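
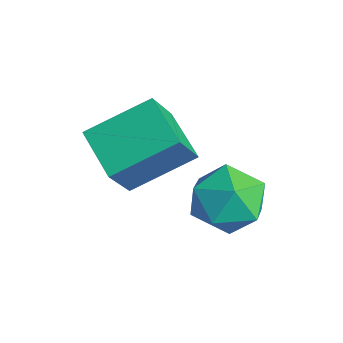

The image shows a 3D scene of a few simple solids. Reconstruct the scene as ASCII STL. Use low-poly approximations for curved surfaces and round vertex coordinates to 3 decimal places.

solid 
facet normal -0.933 -0.038 0.359
outer loop
vertex 0.156 -1.202 -0.504
vertex 0.435 0.578 0.41
vertex -0.397 -0.419 -1.859
endloop
endfacet
facet normal -0.138 -0.881 -0.453
outer loop
vertex 1.085 -0.358 -2.43
vertex 0.156 -1.202 -0.504
vertex -0.397 -0.419 -1.859
endloop
endfacet
facet normal -0.933 -0.039 0.359
outer loop
vertex -0.397 -0.419 -1.859
vertex 0.435 0.578 0.41
vertex -0.119 1.361 -0.945
endloop
endfacet
facet normal -0.334 0.471 -0.816
outer loop
vertex -0.119 1.361 -0.945
vertex 1.085 -0.358 -2.43
vertex -0.397 -0.419 -1.859
endloop
endfacet
facet normal 0.334 -0.471 0.816
outer loop
vertex 0.156 -1.202 -0.504
vertex 1.917 0.639 -0.161
vertex 0.435 0.578 0.41
endloop
endfacet
facet normal -0.138 -0.881 -0.453
outer loop
vertex 1.639 -1.141 -1.075
vertex 0.156 -1.202 -0.504
vertex 1.085 -0.358 -2.43
endloop
endfacet
facet normal 0.334 -0.471 0.816
outer loop
vertex 1.639 -1.141 -1.075
vertex 1.917 0.639 -0.161
vertex 0.156 -1.202 -0.504
endloop
endfacet
facet normal 0.138 0.881 0.453
outer loop
vertex 0.435 0.578 0.41
vertex 1.917 0.639 -0.161
vertex -0.119 1.361 -0.945
endloop
endfacet
facet normal -0.334 0.471 -0.816
outer loop
vertex 1.364 1.422 -1.516
vertex 1.085 -0.358 -2.43
vertex -0.119 1.361 -0.945
endloop
endfacet
facet normal 0.138 0.881 0.453
outer loop
vertex -0.119 1.361 -0.945
vertex 1.917 0.639 -0.161
vertex 1.364 1.422 -1.516
endloop
endfacet
facet normal 0.932 0.038 -0.359
outer loop
vertex 1.364 1.422 -1.516
vertex 1.639 -1.141 -1.075
vertex 1.085 -0.358 -2.43
endloop
endfacet
facet normal 0.933 0.038 -0.358
outer loop
vertex 1.917 0.639 -0.161
vertex 1.639 -1.141 -1.075
vertex 1.364 1.422 -1.516
endloop
endfacet
facet normal -0.101 0.995 -0.025
outer loop
vertex 2.262 2.778 -3.451
vertex 1.323 2.699 -2.818
vertex 2.336 2.814 -2.318
endloop
endfacet
facet normal 0.587 0.807 -0.064
outer loop
vertex 2.262 2.778 -3.451
vertex 2.336 2.814 -2.318
vertex 3.093 2.216 -2.917
endloop
endfacet
facet normal 0.669 0.386 -0.635
outer loop
vertex 2.262 2.778 -3.451
vertex 3.093 2.216 -2.917
vertex 2.547 1.731 -3.787
endloop
endfacet
facet normal 0.032 0.313 -0.949
outer loop
vertex 2.262 2.778 -3.451
vertex 2.547 1.731 -3.787
vertex 1.453 2.029 -3.725
endloop
endfacet
facet normal -0.444 0.689 -0.573
outer loop
vertex 2.262 2.778 -3.451
vertex 1.453 2.029 -3.725
vertex 1.323 2.699 -2.818
endloop
endfacet
facet normal 0.744 0.424 0.517
outer loop
vertex 3.093 2.216 -2.917
vertex 2.336 2.814 -2.318
vertex 2.667 1.791 -1.955
endloop
endfacet
facet normal -0.368 0.727 0.579
outer loop
vertex 2.336 2.814 -2.318
vertex 1.323 2.699 -2.818
vertex 1.573 2.089 -1.893
endloop
endfacet
facet normal -0.923 0.234 -0.305
outer loop
vertex 1.323 2.699 -2.818
vertex 1.453 2.029 -3.725
vertex 1.027 1.604 -2.763
endloop
endfacet
facet normal -0.154 -0.374 -0.914
outer loop
vertex 1.453 2.029 -3.725
vertex 2.547 1.731 -3.787
vertex 1.784 1.006 -3.362
endloop
endfacet
facet normal 0.877 -0.257 -0.407
outer loop
vertex 2.547 1.731 -3.787
vertex 3.093 2.216 -2.917
vertex 2.797 1.121 -2.862
endloop
endfacet
facet normal -0.032 -0.313 0.949
outer loop
vertex 1.858 1.042 -2.229
vertex 2.667 1.791 -1.955
vertex 1.573 2.089 -1.893
endloop
endfacet
facet normal -0.669 -0.386 0.635
outer loop
vertex 1.858 1.042 -2.229
vertex 1.573 2.089 -1.893
vertex 1.027 1.604 -2.763
endloop
endfacet
facet normal -0.587 -0.807 0.064
outer loop
vertex 1.858 1.042 -2.229
vertex 1.027 1.604 -2.763
vertex 1.784 1.006 -3.362
endloop
endfacet
facet normal 0.101 -0.995 0.025
outer loop
vertex 1.858 1.042 -2.229
vertex 1.784 1.006 -3.362
vertex 2.797 1.121 -2.862
endloop
endfacet
facet normal 0.444 -0.689 0.573
outer loop
vertex 1.858 1.042 -2.229
vertex 2.797 1.121 -2.862
vertex 2.667 1.791 -1.955
endloop
endfacet
facet normal 0.154 0.374 0.914
outer loop
vertex 1.573 2.089 -1.893
vertex 2.667 1.791 -1.955
vertex 2.336 2.814 -2.318
endloop
endfacet
facet normal -0.877 0.257 0.407
outer loop
vertex 1.027 1.604 -2.763
vertex 1.573 2.089 -1.893
vertex 1.323 2.699 -2.818
endloop
endfacet
facet normal -0.744 -0.424 -0.517
outer loop
vertex 1.784 1.006 -3.362
vertex 1.027 1.604 -2.763
vertex 1.453 2.029 -3.725
endloop
endfacet
facet normal 0.368 -0.727 -0.579
outer loop
vertex 2.797 1.121 -2.862
vertex 1.784 1.006 -3.362
vertex 2.547 1.731 -3.787
endloop
endfacet
facet normal 0.923 -0.234 0.305
outer loop
vertex 2.667 1.791 -1.955
vertex 2.797 1.121 -2.862
vertex 3.093 2.216 -2.917
endloop
endfacet

endsolid


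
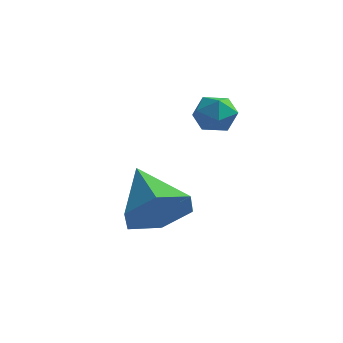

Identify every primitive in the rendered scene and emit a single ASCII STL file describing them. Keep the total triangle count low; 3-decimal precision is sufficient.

solid 
facet normal -0.889 0.415 0.192
outer loop
vertex -1.281 -0.217 3.914
vertex -1.565 -0.787 3.832
vertex -1.358 -0.613 4.413
endloop
endfacet
facet normal -0.369 0.755 0.542
outer loop
vertex -1.281 -0.217 3.914
vertex -1.358 -0.613 4.413
vertex -0.807 -0.291 4.34
endloop
endfacet
facet normal 0.102 0.993 0.060
outer loop
vertex -1.281 -0.217 3.914
vertex -0.807 -0.291 4.34
vertex -0.674 -0.267 3.713
endloop
endfacet
facet normal -0.129 0.799 -0.587
outer loop
vertex -1.281 -0.217 3.914
vertex -0.674 -0.267 3.713
vertex -1.142 -0.573 3.399
endloop
endfacet
facet normal -0.741 0.442 -0.506
outer loop
vertex -1.281 -0.217 3.914
vertex -1.142 -0.573 3.399
vertex -1.565 -0.787 3.832
endloop
endfacet
facet normal -0.037 0.281 0.959
outer loop
vertex -0.807 -0.291 4.34
vertex -1.358 -0.613 4.413
vertex -0.798 -0.907 4.521
endloop
endfacet
facet normal -0.879 -0.270 0.394
outer loop
vertex -1.358 -0.613 4.413
vertex -1.565 -0.787 3.832
vertex -1.266 -1.213 4.207
endloop
endfacet
facet normal -0.639 -0.225 -0.736
outer loop
vertex -1.565 -0.787 3.832
vertex -1.142 -0.573 3.399
vertex -1.133 -1.189 3.58
endloop
endfacet
facet normal 0.352 0.352 -0.867
outer loop
vertex -1.142 -0.573 3.399
vertex -0.674 -0.267 3.713
vertex -0.582 -0.867 3.507
endloop
endfacet
facet normal 0.724 0.666 0.179
outer loop
vertex -0.674 -0.267 3.713
vertex -0.807 -0.291 4.34
vertex -0.375 -0.693 4.088
endloop
endfacet
facet normal 0.129 -0.799 0.587
outer loop
vertex -0.659 -1.263 4.006
vertex -0.798 -0.907 4.521
vertex -1.266 -1.213 4.207
endloop
endfacet
facet normal -0.102 -0.993 -0.060
outer loop
vertex -0.659 -1.263 4.006
vertex -1.266 -1.213 4.207
vertex -1.133 -1.189 3.58
endloop
endfacet
facet normal 0.369 -0.755 -0.542
outer loop
vertex -0.659 -1.263 4.006
vertex -1.133 -1.189 3.58
vertex -0.582 -0.867 3.507
endloop
endfacet
facet normal 0.889 -0.415 -0.192
outer loop
vertex -0.659 -1.263 4.006
vertex -0.582 -0.867 3.507
vertex -0.375 -0.693 4.088
endloop
endfacet
facet normal 0.741 -0.442 0.506
outer loop
vertex -0.659 -1.263 4.006
vertex -0.375 -0.693 4.088
vertex -0.798 -0.907 4.521
endloop
endfacet
facet normal -0.352 -0.352 0.867
outer loop
vertex -1.266 -1.213 4.207
vertex -0.798 -0.907 4.521
vertex -1.358 -0.613 4.413
endloop
endfacet
facet normal -0.724 -0.666 -0.179
outer loop
vertex -1.133 -1.189 3.58
vertex -1.266 -1.213 4.207
vertex -1.565 -0.787 3.832
endloop
endfacet
facet normal 0.037 -0.281 -0.959
outer loop
vertex -0.582 -0.867 3.507
vertex -1.133 -1.189 3.58
vertex -1.142 -0.573 3.399
endloop
endfacet
facet normal 0.879 0.270 -0.394
outer loop
vertex -0.375 -0.693 4.088
vertex -0.582 -0.867 3.507
vertex -0.674 -0.267 3.713
endloop
endfacet
facet normal 0.639 0.225 0.736
outer loop
vertex -0.798 -0.907 4.521
vertex -0.375 -0.693 4.088
vertex -0.807 -0.291 4.34
endloop
endfacet
facet normal 0.631 -0.597 -0.495
outer loop
vertex -0.923 -2.351 1.831
vertex -1.647 -2.614 1.225
vertex -1.084 -1.841 1.01
endloop
endfacet
facet normal 0.400 0.812 0.426
outer loop
vertex -0.923 -2.351 1.831
vertex -1.084 -1.841 1.01
vertex -2.733 -1.586 2.075
endloop
endfacet
facet normal 0.632 -0.597 -0.494
outer loop
vertex -1.084 -1.841 1.01
vertex -1.647 -2.614 1.225
vertex -1.808 -2.105 0.404
endloop
endfacet
facet normal -0.067 0.942 -0.330
outer loop
vertex -1.084 -1.841 1.01
vertex -1.808 -2.105 0.404
vertex -2.733 -1.586 2.075
endloop
endfacet
facet normal 0.631 -0.598 -0.494
outer loop
vertex -1.808 -2.105 0.404
vertex -1.647 -2.614 1.225
vertex -2.371 -2.877 0.619
endloop
endfacet
facet normal -0.746 0.395 -0.536
outer loop
vertex -1.808 -2.105 0.404
vertex -2.371 -2.877 0.619
vertex -2.733 -1.586 2.075
endloop
endfacet
facet normal 0.631 -0.598 -0.494
outer loop
vertex -2.371 -2.877 0.619
vertex -1.647 -2.614 1.225
vertex -2.21 -3.387 1.441
endloop
endfacet
facet normal -0.959 -0.283 0.012
outer loop
vertex -2.371 -2.877 0.619
vertex -2.21 -3.387 1.441
vertex -2.733 -1.586 2.075
endloop
endfacet
facet normal 0.631 -0.598 -0.494
outer loop
vertex -2.21 -3.387 1.441
vertex -1.647 -2.614 1.225
vertex -1.486 -3.123 2.047
endloop
endfacet
facet normal -0.491 -0.413 0.767
outer loop
vertex -2.21 -3.387 1.441
vertex -1.486 -3.123 2.047
vertex -2.733 -1.586 2.075
endloop
endfacet
facet normal 0.631 -0.598 -0.494
outer loop
vertex -1.486 -3.123 2.047
vertex -1.647 -2.614 1.225
vertex -0.923 -2.351 1.831
endloop
endfacet
facet normal 0.188 0.135 0.973
outer loop
vertex -1.486 -3.123 2.047
vertex -0.923 -2.351 1.831
vertex -2.733 -1.586 2.075
endloop
endfacet

endsolid


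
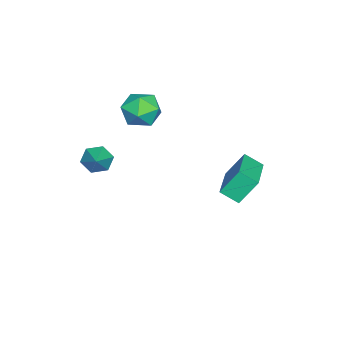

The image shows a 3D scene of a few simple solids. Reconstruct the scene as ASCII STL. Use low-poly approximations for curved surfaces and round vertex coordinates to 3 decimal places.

solid 
facet normal -0.961 -0.156 -0.229
outer loop
vertex -3.954 -0.608 -1.861
vertex -4.303 0.033 -0.834
vertex -3.964 0.138 -2.329
endloop
endfacet
facet normal 0.277 -0.508 -0.816
outer loop
vertex -1.937 0.467 -1.846
vertex -3.954 -0.608 -1.861
vertex -3.964 0.138 -2.329
endloop
endfacet
facet normal -0.961 -0.157 -0.229
outer loop
vertex -3.964 0.138 -2.329
vertex -4.303 0.033 -0.834
vertex -4.313 0.778 -1.302
endloop
endfacet
facet normal -0.011 0.847 -0.532
outer loop
vertex -4.313 0.778 -1.302
vertex -1.937 0.467 -1.846
vertex -3.964 0.138 -2.329
endloop
endfacet
facet normal 0.011 -0.847 0.532
outer loop
vertex -3.954 -0.608 -1.861
vertex -2.276 0.362 -0.351
vertex -4.303 0.033 -0.834
endloop
endfacet
facet normal 0.277 -0.508 -0.815
outer loop
vertex -1.927 -0.278 -1.378
vertex -3.954 -0.608 -1.861
vertex -1.937 0.467 -1.846
endloop
endfacet
facet normal 0.011 -0.847 0.532
outer loop
vertex -1.927 -0.278 -1.378
vertex -2.276 0.362 -0.351
vertex -3.954 -0.608 -1.861
endloop
endfacet
facet normal -0.277 0.508 0.815
outer loop
vertex -4.303 0.033 -0.834
vertex -2.276 0.362 -0.351
vertex -4.313 0.778 -1.302
endloop
endfacet
facet normal -0.011 0.847 -0.532
outer loop
vertex -2.286 1.108 -0.819
vertex -1.937 0.467 -1.846
vertex -4.313 0.778 -1.302
endloop
endfacet
facet normal -0.277 0.508 0.816
outer loop
vertex -4.313 0.778 -1.302
vertex -2.276 0.362 -0.351
vertex -2.286 1.108 -0.819
endloop
endfacet
facet normal 0.961 0.157 0.229
outer loop
vertex -2.286 1.108 -0.819
vertex -1.927 -0.278 -1.378
vertex -1.937 0.467 -1.846
endloop
endfacet
facet normal 0.961 0.157 0.229
outer loop
vertex -2.276 0.362 -0.351
vertex -1.927 -0.278 -1.378
vertex -2.286 1.108 -0.819
endloop
endfacet
facet normal 0.082 0.967 -0.239
outer loop
vertex -2.438 -3.07 1.405
vertex -3.287 -2.946 1.616
vertex -2.66 -2.847 2.23
endloop
endfacet
facet normal 0.704 0.710 -0.003
outer loop
vertex -2.438 -3.07 1.405
vertex -2.66 -2.847 2.23
vertex -2.041 -3.461 2.09
endloop
endfacet
facet normal 0.891 0.165 -0.423
outer loop
vertex -2.438 -3.07 1.405
vertex -2.041 -3.461 2.09
vertex -2.285 -3.94 1.389
endloop
endfacet
facet normal 0.385 0.085 -0.919
outer loop
vertex -2.438 -3.07 1.405
vertex -2.285 -3.94 1.389
vertex -3.055 -3.621 1.096
endloop
endfacet
facet normal -0.115 0.581 -0.806
outer loop
vertex -2.438 -3.07 1.405
vertex -3.055 -3.621 1.096
vertex -3.287 -2.946 1.616
endloop
endfacet
facet normal 0.601 0.456 0.657
outer loop
vertex -2.041 -3.461 2.09
vertex -2.66 -2.847 2.23
vertex -2.645 -3.579 2.724
endloop
endfacet
facet normal -0.405 0.873 0.273
outer loop
vertex -2.66 -2.847 2.23
vertex -3.287 -2.946 1.616
vertex -3.415 -3.26 2.431
endloop
endfacet
facet normal -0.724 0.247 -0.644
outer loop
vertex -3.287 -2.946 1.616
vertex -3.055 -3.621 1.096
vertex -3.659 -3.739 1.73
endloop
endfacet
facet normal 0.084 -0.556 -0.827
outer loop
vertex -3.055 -3.621 1.096
vertex -2.285 -3.94 1.389
vertex -3.04 -4.353 1.59
endloop
endfacet
facet normal 0.904 -0.427 -0.023
outer loop
vertex -2.285 -3.94 1.389
vertex -2.041 -3.461 2.09
vertex -2.413 -4.254 2.204
endloop
endfacet
facet normal -0.385 -0.085 0.919
outer loop
vertex -3.262 -4.13 2.415
vertex -2.645 -3.579 2.724
vertex -3.415 -3.26 2.431
endloop
endfacet
facet normal -0.891 -0.165 0.423
outer loop
vertex -3.262 -4.13 2.415
vertex -3.415 -3.26 2.431
vertex -3.659 -3.739 1.73
endloop
endfacet
facet normal -0.704 -0.710 0.003
outer loop
vertex -3.262 -4.13 2.415
vertex -3.659 -3.739 1.73
vertex -3.04 -4.353 1.59
endloop
endfacet
facet normal -0.082 -0.967 0.239
outer loop
vertex -3.262 -4.13 2.415
vertex -3.04 -4.353 1.59
vertex -2.413 -4.254 2.204
endloop
endfacet
facet normal 0.115 -0.581 0.806
outer loop
vertex -3.262 -4.13 2.415
vertex -2.413 -4.254 2.204
vertex -2.645 -3.579 2.724
endloop
endfacet
facet normal -0.084 0.556 0.827
outer loop
vertex -3.415 -3.26 2.431
vertex -2.645 -3.579 2.724
vertex -2.66 -2.847 2.23
endloop
endfacet
facet normal -0.904 0.427 0.023
outer loop
vertex -3.659 -3.739 1.73
vertex -3.415 -3.26 2.431
vertex -3.287 -2.946 1.616
endloop
endfacet
facet normal -0.601 -0.456 -0.657
outer loop
vertex -3.04 -4.353 1.59
vertex -3.659 -3.739 1.73
vertex -3.055 -3.621 1.096
endloop
endfacet
facet normal 0.405 -0.873 -0.273
outer loop
vertex -2.413 -4.254 2.204
vertex -3.04 -4.353 1.59
vertex -2.285 -3.94 1.389
endloop
endfacet
facet normal 0.724 -0.247 0.644
outer loop
vertex -2.645 -3.579 2.724
vertex -2.413 -4.254 2.204
vertex -2.041 -3.461 2.09
endloop
endfacet
facet normal -0.811 -0.263 -0.523
outer loop
vertex 1.179 -4.159 1.086
vertex 0.829 -4.05 1.574
vertex 0.942 -3.604 1.174
endloop
endfacet
facet normal 0.725 0.399 -0.562
outer loop
vertex 1.179 -4.159 1.086
vertex 0.942 -3.604 1.174
vertex 1.811 -3.73 2.206
endloop
endfacet
facet normal -0.811 -0.263 -0.523
outer loop
vertex 0.942 -3.604 1.174
vertex 0.829 -4.05 1.574
vertex 0.592 -3.495 1.662
endloop
endfacet
facet normal 0.216 0.974 -0.063
outer loop
vertex 0.942 -3.604 1.174
vertex 0.592 -3.495 1.662
vertex 1.811 -3.73 2.206
endloop
endfacet
facet normal -0.811 -0.264 -0.521
outer loop
vertex 0.592 -3.495 1.662
vertex 0.829 -4.05 1.574
vertex 0.48 -3.941 2.062
endloop
endfacet
facet normal -0.185 0.681 0.708
outer loop
vertex 0.592 -3.495 1.662
vertex 0.48 -3.941 2.062
vertex 1.811 -3.73 2.206
endloop
endfacet
facet normal -0.811 -0.265 -0.521
outer loop
vertex 0.48 -3.941 2.062
vertex 0.829 -4.05 1.574
vertex 0.717 -4.496 1.975
endloop
endfacet
facet normal -0.076 -0.186 0.980
outer loop
vertex 0.48 -3.941 2.062
vertex 0.717 -4.496 1.975
vertex 1.811 -3.73 2.206
endloop
endfacet
facet normal -0.811 -0.266 -0.522
outer loop
vertex 0.717 -4.496 1.975
vertex 0.829 -4.05 1.574
vertex 1.067 -4.605 1.487
endloop
endfacet
facet normal 0.433 -0.763 0.481
outer loop
vertex 0.717 -4.496 1.975
vertex 1.067 -4.605 1.487
vertex 1.811 -3.73 2.206
endloop
endfacet
facet normal -0.811 -0.266 -0.522
outer loop
vertex 1.067 -4.605 1.487
vertex 0.829 -4.05 1.574
vertex 1.179 -4.159 1.086
endloop
endfacet
facet normal 0.833 -0.470 -0.290
outer loop
vertex 1.067 -4.605 1.487
vertex 1.179 -4.159 1.086
vertex 1.811 -3.73 2.206
endloop
endfacet

endsolid


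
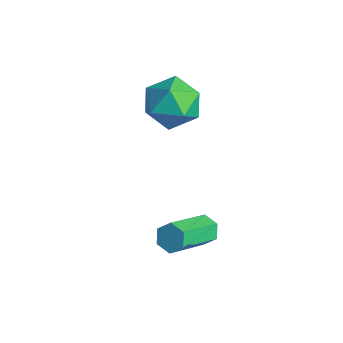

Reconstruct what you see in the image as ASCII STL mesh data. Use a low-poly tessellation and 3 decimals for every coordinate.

solid 
facet normal -0.914 0.037 0.404
outer loop
vertex -0.528 2.519 3.234
vertex -0.226 1.755 3.988
vertex -0.086 2.839 4.206
endloop
endfacet
facet normal -0.737 0.666 0.116
outer loop
vertex -0.528 2.519 3.234
vertex -0.086 2.839 4.206
vertex 0.221 3.344 3.261
endloop
endfacet
facet normal -0.596 0.560 -0.576
outer loop
vertex -0.528 2.519 3.234
vertex 0.221 3.344 3.261
vertex 0.271 2.572 2.459
endloop
endfacet
facet normal -0.685 -0.135 -0.716
outer loop
vertex -0.528 2.519 3.234
vertex 0.271 2.572 2.459
vertex -0.005 1.59 2.908
endloop
endfacet
facet normal -0.882 -0.458 -0.111
outer loop
vertex -0.528 2.519 3.234
vertex -0.005 1.59 2.908
vertex -0.226 1.755 3.988
endloop
endfacet
facet normal -0.139 0.891 0.431
outer loop
vertex 0.221 3.344 3.261
vertex -0.086 2.839 4.206
vertex 0.985 3.09 4.032
endloop
endfacet
facet normal -0.425 -0.125 0.896
outer loop
vertex -0.086 2.839 4.206
vertex -0.226 1.755 3.988
vertex 0.709 2.108 4.481
endloop
endfacet
facet normal -0.373 -0.925 0.065
outer loop
vertex -0.226 1.755 3.988
vertex -0.005 1.59 2.908
vertex 0.759 1.336 3.679
endloop
endfacet
facet normal -0.054 -0.403 -0.914
outer loop
vertex -0.005 1.59 2.908
vertex 0.271 2.572 2.459
vertex 1.066 1.841 2.734
endloop
endfacet
facet normal 0.091 0.720 -0.688
outer loop
vertex 0.271 2.572 2.459
vertex 0.221 3.344 3.261
vertex 1.206 2.925 2.952
endloop
endfacet
facet normal 0.685 0.135 0.716
outer loop
vertex 1.508 2.161 3.706
vertex 0.985 3.09 4.032
vertex 0.709 2.108 4.481
endloop
endfacet
facet normal 0.596 -0.560 0.576
outer loop
vertex 1.508 2.161 3.706
vertex 0.709 2.108 4.481
vertex 0.759 1.336 3.679
endloop
endfacet
facet normal 0.737 -0.666 -0.116
outer loop
vertex 1.508 2.161 3.706
vertex 0.759 1.336 3.679
vertex 1.066 1.841 2.734
endloop
endfacet
facet normal 0.914 -0.037 -0.404
outer loop
vertex 1.508 2.161 3.706
vertex 1.066 1.841 2.734
vertex 1.206 2.925 2.952
endloop
endfacet
facet normal 0.882 0.458 0.111
outer loop
vertex 1.508 2.161 3.706
vertex 1.206 2.925 2.952
vertex 0.985 3.09 4.032
endloop
endfacet
facet normal 0.054 0.403 0.914
outer loop
vertex 0.709 2.108 4.481
vertex 0.985 3.09 4.032
vertex -0.086 2.839 4.206
endloop
endfacet
facet normal -0.091 -0.720 0.688
outer loop
vertex 0.759 1.336 3.679
vertex 0.709 2.108 4.481
vertex -0.226 1.755 3.988
endloop
endfacet
facet normal 0.139 -0.891 -0.431
outer loop
vertex 1.066 1.841 2.734
vertex 0.759 1.336 3.679
vertex -0.005 1.59 2.908
endloop
endfacet
facet normal 0.425 0.125 -0.896
outer loop
vertex 1.206 2.925 2.952
vertex 1.066 1.841 2.734
vertex 0.271 2.572 2.459
endloop
endfacet
facet normal 0.373 0.925 -0.065
outer loop
vertex 0.985 3.09 4.032
vertex 1.206 2.925 2.952
vertex 0.221 3.344 3.261
endloop
endfacet
facet normal -0.271 0.805 -0.528
outer loop
vertex 3.821 1.481 -1.045
vertex 3.53 1.684 -0.586
vertex 4.088 1.823 -0.66
endloop
endfacet
facet normal 0.846 -0.063 -0.530
outer loop
vertex 3.821 1.481 -1.045
vertex 4.088 1.823 -0.66
vertex 4.381 -0.186 0.047
endloop
endfacet
facet normal 0.846 -0.063 -0.530
outer loop
vertex 4.381 -0.186 0.047
vertex 4.088 1.823 -0.66
vertex 4.648 0.156 0.432
endloop
endfacet
facet normal 0.272 -0.805 0.527
outer loop
vertex 4.381 -0.186 0.047
vertex 4.648 0.156 0.432
vertex 4.09 0.016 0.506
endloop
endfacet
facet normal -0.271 0.806 -0.526
outer loop
vertex 4.088 1.823 -0.66
vertex 3.53 1.684 -0.586
vertex 3.797 2.025 -0.201
endloop
endfacet
facet normal 0.821 0.479 0.310
outer loop
vertex 4.088 1.823 -0.66
vertex 3.797 2.025 -0.201
vertex 4.648 0.156 0.432
endloop
endfacet
facet normal 0.821 0.479 0.310
outer loop
vertex 4.648 0.156 0.432
vertex 3.797 2.025 -0.201
vertex 4.357 0.358 0.891
endloop
endfacet
facet normal 0.272 -0.805 0.527
outer loop
vertex 4.648 0.156 0.432
vertex 4.357 0.358 0.891
vertex 4.09 0.016 0.506
endloop
endfacet
facet normal -0.271 0.806 -0.526
outer loop
vertex 3.797 2.025 -0.201
vertex 3.53 1.684 -0.586
vertex 3.239 1.886 -0.127
endloop
endfacet
facet normal -0.024 0.542 0.840
outer loop
vertex 3.797 2.025 -0.201
vertex 3.239 1.886 -0.127
vertex 4.357 0.358 0.891
endloop
endfacet
facet normal -0.024 0.542 0.840
outer loop
vertex 4.357 0.358 0.891
vertex 3.239 1.886 -0.127
vertex 3.799 0.219 0.965
endloop
endfacet
facet normal 0.271 -0.805 0.528
outer loop
vertex 4.357 0.358 0.891
vertex 3.799 0.219 0.965
vertex 4.09 0.016 0.506
endloop
endfacet
facet normal -0.272 0.805 -0.527
outer loop
vertex 3.239 1.886 -0.127
vertex 3.53 1.684 -0.586
vertex 2.972 1.544 -0.512
endloop
endfacet
facet normal -0.846 0.063 0.530
outer loop
vertex 3.239 1.886 -0.127
vertex 2.972 1.544 -0.512
vertex 3.799 0.219 0.965
endloop
endfacet
facet normal -0.846 0.063 0.530
outer loop
vertex 3.799 0.219 0.965
vertex 2.972 1.544 -0.512
vertex 3.532 -0.123 0.58
endloop
endfacet
facet normal 0.271 -0.805 0.528
outer loop
vertex 3.799 0.219 0.965
vertex 3.532 -0.123 0.58
vertex 4.09 0.016 0.506
endloop
endfacet
facet normal -0.272 0.805 -0.527
outer loop
vertex 2.972 1.544 -0.512
vertex 3.53 1.684 -0.586
vertex 3.263 1.342 -0.971
endloop
endfacet
facet normal -0.821 -0.479 -0.310
outer loop
vertex 2.972 1.544 -0.512
vertex 3.263 1.342 -0.971
vertex 3.532 -0.123 0.58
endloop
endfacet
facet normal -0.821 -0.479 -0.310
outer loop
vertex 3.532 -0.123 0.58
vertex 3.263 1.342 -0.971
vertex 3.823 -0.325 0.121
endloop
endfacet
facet normal 0.271 -0.806 0.526
outer loop
vertex 3.532 -0.123 0.58
vertex 3.823 -0.325 0.121
vertex 4.09 0.016 0.506
endloop
endfacet
facet normal -0.271 0.805 -0.528
outer loop
vertex 3.263 1.342 -0.971
vertex 3.53 1.684 -0.586
vertex 3.821 1.481 -1.045
endloop
endfacet
facet normal 0.024 -0.542 -0.840
outer loop
vertex 3.263 1.342 -0.971
vertex 3.821 1.481 -1.045
vertex 3.823 -0.325 0.121
endloop
endfacet
facet normal 0.024 -0.542 -0.840
outer loop
vertex 3.823 -0.325 0.121
vertex 3.821 1.481 -1.045
vertex 4.381 -0.186 0.047
endloop
endfacet
facet normal 0.271 -0.806 0.526
outer loop
vertex 3.823 -0.325 0.121
vertex 4.381 -0.186 0.047
vertex 4.09 0.016 0.506
endloop
endfacet

endsolid


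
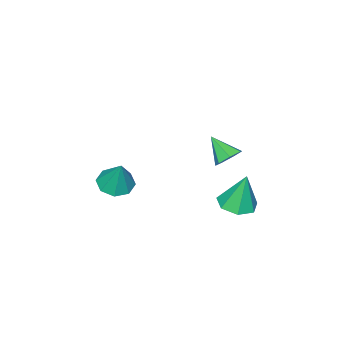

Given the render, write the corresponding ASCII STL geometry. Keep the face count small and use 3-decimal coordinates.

solid 
facet normal -0.171 -0.371 -0.913
outer loop
vertex 0.749 -4.571 -1.664
vertex 0.062 -3.837 -1.834
vertex 1.066 -3.932 -1.983
endloop
endfacet
facet normal 0.884 -0.238 0.402
outer loop
vertex 0.749 -4.571 -1.664
vertex 1.066 -3.932 -1.983
vertex 0.398 -3.103 -0.026
endloop
endfacet
facet normal -0.171 -0.371 -0.913
outer loop
vertex 1.066 -3.932 -1.983
vertex 0.062 -3.837 -1.834
vertex 0.795 -3.238 -2.214
endloop
endfacet
facet normal 0.906 0.400 0.140
outer loop
vertex 1.066 -3.932 -1.983
vertex 0.795 -3.238 -2.214
vertex 0.398 -3.103 -0.026
endloop
endfacet
facet normal -0.171 -0.370 -0.913
outer loop
vertex 0.795 -3.238 -2.214
vertex 0.062 -3.837 -1.834
vertex 0.094 -2.894 -2.222
endloop
endfacet
facet normal 0.440 0.898 0.024
outer loop
vertex 0.795 -3.238 -2.214
vertex 0.094 -2.894 -2.222
vertex 0.398 -3.103 -0.026
endloop
endfacet
facet normal -0.169 -0.370 -0.913
outer loop
vertex 0.094 -2.894 -2.222
vertex 0.062 -3.837 -1.834
vertex -0.626 -3.103 -2.004
endloop
endfacet
facet normal -0.241 0.962 0.125
outer loop
vertex 0.094 -2.894 -2.222
vertex -0.626 -3.103 -2.004
vertex 0.398 -3.103 -0.026
endloop
endfacet
facet normal -0.171 -0.371 -0.913
outer loop
vertex -0.626 -3.103 -2.004
vertex 0.062 -3.837 -1.834
vertex -0.943 -3.741 -1.685
endloop
endfacet
facet normal -0.737 0.557 0.382
outer loop
vertex -0.626 -3.103 -2.004
vertex -0.943 -3.741 -1.685
vertex 0.398 -3.103 -0.026
endloop
endfacet
facet normal -0.171 -0.370 -0.913
outer loop
vertex -0.943 -3.741 -1.685
vertex 0.062 -3.837 -1.834
vertex -0.672 -4.436 -1.454
endloop
endfacet
facet normal -0.760 -0.082 0.645
outer loop
vertex -0.943 -3.741 -1.685
vertex -0.672 -4.436 -1.454
vertex 0.398 -3.103 -0.026
endloop
endfacet
facet normal -0.171 -0.370 -0.913
outer loop
vertex -0.672 -4.436 -1.454
vertex 0.062 -3.837 -1.834
vertex 0.029 -4.779 -1.446
endloop
endfacet
facet normal -0.292 -0.580 0.760
outer loop
vertex -0.672 -4.436 -1.454
vertex 0.029 -4.779 -1.446
vertex 0.398 -3.103 -0.026
endloop
endfacet
facet normal -0.170 -0.370 -0.913
outer loop
vertex 0.029 -4.779 -1.446
vertex 0.062 -3.837 -1.834
vertex 0.749 -4.571 -1.664
endloop
endfacet
facet normal 0.386 -0.644 0.660
outer loop
vertex 0.029 -4.779 -1.446
vertex 0.749 -4.571 -1.664
vertex 0.398 -3.103 -0.026
endloop
endfacet
facet normal 0.098 -0.194 -0.976
outer loop
vertex -1.432 1.576 -1.117
vertex -1.946 2.463 -1.345
vertex -0.914 2.319 -1.213
endloop
endfacet
facet normal 0.708 -0.420 0.568
outer loop
vertex -1.432 1.576 -1.117
vertex -0.914 2.319 -1.213
vertex -2.154 2.877 0.745
endloop
endfacet
facet normal 0.098 -0.194 -0.976
outer loop
vertex -0.914 2.319 -1.213
vertex -1.946 2.463 -1.345
vertex -1.173 3.171 -1.408
endloop
endfacet
facet normal 0.833 0.351 0.428
outer loop
vertex -0.914 2.319 -1.213
vertex -1.173 3.171 -1.408
vertex -2.154 2.877 0.745
endloop
endfacet
facet normal 0.098 -0.193 -0.976
outer loop
vertex -1.173 3.171 -1.408
vertex -1.946 2.463 -1.345
vertex -2.014 3.489 -1.555
endloop
endfacet
facet normal 0.301 0.917 0.262
outer loop
vertex -1.173 3.171 -1.408
vertex -2.014 3.489 -1.555
vertex -2.154 2.877 0.745
endloop
endfacet
facet normal 0.096 -0.193 -0.976
outer loop
vertex -2.014 3.489 -1.555
vertex -1.946 2.463 -1.345
vertex -2.804 3.035 -1.543
endloop
endfacet
facet normal -0.486 0.851 0.197
outer loop
vertex -2.014 3.489 -1.555
vertex -2.804 3.035 -1.543
vertex -2.154 2.877 0.745
endloop
endfacet
facet normal 0.096 -0.193 -0.976
outer loop
vertex -2.804 3.035 -1.543
vertex -1.946 2.463 -1.345
vertex -2.948 2.15 -1.382
endloop
endfacet
facet normal -0.938 0.204 0.281
outer loop
vertex -2.804 3.035 -1.543
vertex -2.948 2.15 -1.382
vertex -2.154 2.877 0.745
endloop
endfacet
facet normal 0.096 -0.193 -0.976
outer loop
vertex -2.948 2.15 -1.382
vertex -1.946 2.463 -1.345
vertex -2.337 1.5 -1.193
endloop
endfacet
facet normal -0.712 -0.539 0.450
outer loop
vertex -2.948 2.15 -1.382
vertex -2.337 1.5 -1.193
vertex -2.154 2.877 0.745
endloop
endfacet
facet normal 0.098 -0.194 -0.976
outer loop
vertex -2.337 1.5 -1.193
vertex -1.946 2.463 -1.345
vertex -1.432 1.576 -1.117
endloop
endfacet
facet normal 0.020 -0.816 0.578
outer loop
vertex -2.337 1.5 -1.193
vertex -1.432 1.576 -1.117
vertex -2.154 2.877 0.745
endloop
endfacet
facet normal 0.027 0.772 -0.636
outer loop
vertex -1.261 2.539 2.496
vertex -1.689 2.118 1.967
vertex -1.95 2.604 2.546
endloop
endfacet
facet normal 0.093 0.246 0.965
outer loop
vertex -1.261 2.539 2.496
vertex -1.95 2.604 2.546
vertex -1.731 0.922 2.953
endloop
endfacet
facet normal 0.027 0.772 -0.636
outer loop
vertex -1.95 2.604 2.546
vertex -1.689 2.118 1.967
vertex -2.443 2.303 2.16
endloop
endfacet
facet normal -0.650 0.098 0.754
outer loop
vertex -1.95 2.604 2.546
vertex -2.443 2.303 2.16
vertex -1.731 0.922 2.953
endloop
endfacet
facet normal 0.027 0.772 -0.636
outer loop
vertex -2.443 2.303 2.16
vertex -1.689 2.118 1.967
vertex -2.368 1.863 1.629
endloop
endfacet
facet normal -0.912 -0.369 0.177
outer loop
vertex -2.443 2.303 2.16
vertex -2.368 1.863 1.629
vertex -1.731 0.922 2.953
endloop
endfacet
facet normal 0.027 0.771 -0.636
outer loop
vertex -2.368 1.863 1.629
vertex -1.689 2.118 1.967
vertex -1.782 1.614 1.352
endloop
endfacet
facet normal -0.497 -0.802 -0.331
outer loop
vertex -2.368 1.863 1.629
vertex -1.782 1.614 1.352
vertex -1.731 0.922 2.953
endloop
endfacet
facet normal 0.027 0.771 -0.636
outer loop
vertex -1.782 1.614 1.352
vertex -1.689 2.118 1.967
vertex -1.126 1.745 1.539
endloop
endfacet
facet normal 0.286 -0.876 -0.388
outer loop
vertex -1.782 1.614 1.352
vertex -1.126 1.745 1.539
vertex -1.731 0.922 2.953
endloop
endfacet
facet normal 0.028 0.771 -0.636
outer loop
vertex -1.126 1.745 1.539
vertex -1.689 2.118 1.967
vertex -0.894 2.156 2.048
endloop
endfacet
facet normal 0.843 -0.536 0.049
outer loop
vertex -1.126 1.745 1.539
vertex -0.894 2.156 2.048
vertex -1.731 0.922 2.953
endloop
endfacet
facet normal 0.028 0.771 -0.636
outer loop
vertex -0.894 2.156 2.048
vertex -1.689 2.118 1.967
vertex -1.261 2.539 2.496
endloop
endfacet
facet normal 0.758 -0.036 0.652
outer loop
vertex -0.894 2.156 2.048
vertex -1.261 2.539 2.496
vertex -1.731 0.922 2.953
endloop
endfacet

endsolid


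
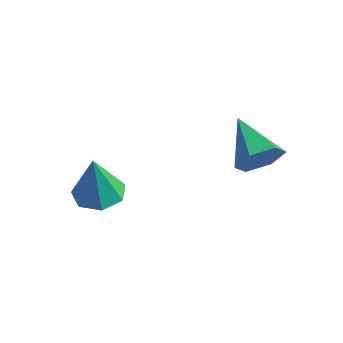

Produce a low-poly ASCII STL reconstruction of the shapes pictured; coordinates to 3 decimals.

solid 
facet normal 0.037 0.094 -0.995
outer loop
vertex -3.082 -2.673 -4.545
vertex -3.744 -1.938 -4.5
vertex -2.756 -1.883 -4.458
endloop
endfacet
facet normal 0.827 -0.386 0.409
outer loop
vertex -3.082 -2.673 -4.545
vertex -2.756 -1.883 -4.458
vertex -3.816 -2.122 -2.54
endloop
endfacet
facet normal 0.037 0.094 -0.995
outer loop
vertex -2.756 -1.883 -4.458
vertex -3.744 -1.938 -4.5
vertex -3.174 -1.134 -4.403
endloop
endfacet
facet normal 0.780 0.400 0.481
outer loop
vertex -2.756 -1.883 -4.458
vertex -3.174 -1.134 -4.403
vertex -3.816 -2.122 -2.54
endloop
endfacet
facet normal 0.037 0.094 -0.995
outer loop
vertex -3.174 -1.134 -4.403
vertex -3.744 -1.938 -4.5
vertex -4.021 -0.991 -4.421
endloop
endfacet
facet normal 0.134 0.856 0.500
outer loop
vertex -3.174 -1.134 -4.403
vertex -4.021 -0.991 -4.421
vertex -3.816 -2.122 -2.54
endloop
endfacet
facet normal 0.036 0.094 -0.995
outer loop
vertex -4.021 -0.991 -4.421
vertex -3.744 -1.938 -4.5
vertex -4.659 -1.561 -4.498
endloop
endfacet
facet normal -0.624 0.638 0.451
outer loop
vertex -4.021 -0.991 -4.421
vertex -4.659 -1.561 -4.498
vertex -3.816 -2.122 -2.54
endloop
endfacet
facet normal 0.037 0.094 -0.995
outer loop
vertex -4.659 -1.561 -4.498
vertex -3.744 -1.938 -4.5
vertex -4.608 -2.415 -4.577
endloop
endfacet
facet normal -0.924 -0.090 0.372
outer loop
vertex -4.659 -1.561 -4.498
vertex -4.608 -2.415 -4.577
vertex -3.816 -2.122 -2.54
endloop
endfacet
facet normal 0.037 0.093 -0.995
outer loop
vertex -4.608 -2.415 -4.577
vertex -3.744 -1.938 -4.5
vertex -3.906 -2.91 -4.597
endloop
endfacet
facet normal -0.540 -0.778 0.322
outer loop
vertex -4.608 -2.415 -4.577
vertex -3.906 -2.91 -4.597
vertex -3.816 -2.122 -2.54
endloop
endfacet
facet normal 0.036 0.093 -0.995
outer loop
vertex -3.906 -2.91 -4.597
vertex -3.744 -1.938 -4.5
vertex -3.082 -2.673 -4.545
endloop
endfacet
facet normal 0.240 -0.910 0.338
outer loop
vertex -3.906 -2.91 -4.597
vertex -3.082 -2.673 -4.545
vertex -3.816 -2.122 -2.54
endloop
endfacet
facet normal 0.786 -0.495 -0.370
outer loop
vertex 0.988 2.136 -2.63
vertex 0.486 1.973 -3.479
vertex 1.049 2.794 -3.38
endloop
endfacet
facet normal 0.260 0.715 0.649
outer loop
vertex 0.988 2.136 -2.63
vertex 1.049 2.794 -3.38
vertex -1.126 2.987 -2.721
endloop
endfacet
facet normal 0.786 -0.495 -0.370
outer loop
vertex 1.049 2.794 -3.38
vertex 0.486 1.973 -3.479
vertex 0.547 2.632 -4.23
endloop
endfacet
facet normal 0.026 0.979 -0.202
outer loop
vertex 1.049 2.794 -3.38
vertex 0.547 2.632 -4.23
vertex -1.126 2.987 -2.721
endloop
endfacet
facet normal 0.786 -0.495 -0.370
outer loop
vertex 0.547 2.632 -4.23
vertex 0.486 1.973 -3.479
vertex -0.016 1.811 -4.329
endloop
endfacet
facet normal -0.541 0.456 -0.707
outer loop
vertex 0.547 2.632 -4.23
vertex -0.016 1.811 -4.329
vertex -1.126 2.987 -2.721
endloop
endfacet
facet normal 0.787 -0.494 -0.370
outer loop
vertex -0.016 1.811 -4.329
vertex 0.486 1.973 -3.479
vertex -0.076 1.153 -3.579
endloop
endfacet
facet normal -0.872 -0.331 -0.360
outer loop
vertex -0.016 1.811 -4.329
vertex -0.076 1.153 -3.579
vertex -1.126 2.987 -2.721
endloop
endfacet
facet normal 0.787 -0.494 -0.370
outer loop
vertex -0.076 1.153 -3.579
vertex 0.486 1.973 -3.479
vertex 0.426 1.315 -2.729
endloop
endfacet
facet normal -0.638 -0.594 0.490
outer loop
vertex -0.076 1.153 -3.579
vertex 0.426 1.315 -2.729
vertex -1.126 2.987 -2.721
endloop
endfacet
facet normal 0.787 -0.494 -0.370
outer loop
vertex 0.426 1.315 -2.729
vertex 0.486 1.973 -3.479
vertex 0.988 2.136 -2.63
endloop
endfacet
facet normal -0.071 -0.071 0.995
outer loop
vertex 0.426 1.315 -2.729
vertex 0.988 2.136 -2.63
vertex -1.126 2.987 -2.721
endloop
endfacet

endsolid


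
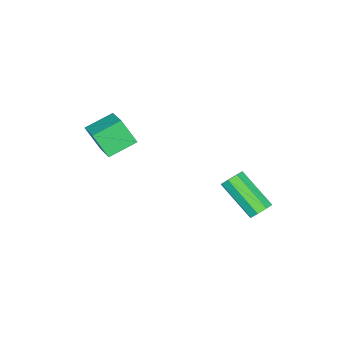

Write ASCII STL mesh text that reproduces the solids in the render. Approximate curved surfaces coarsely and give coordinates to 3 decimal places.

solid 
facet normal 0.098 0.774 -0.626
outer loop
vertex 0.097 2.271 -2.361
vertex -0.212 2.632 -1.963
vertex 0.384 2.486 -2.05
endloop
endfacet
facet normal 0.790 -0.444 -0.422
outer loop
vertex 0.097 2.271 -2.361
vertex 0.384 2.486 -2.05
vertex -0.119 0.586 -0.994
endloop
endfacet
facet normal 0.789 -0.445 -0.424
outer loop
vertex -0.119 0.586 -0.994
vertex 0.384 2.486 -2.05
vertex 0.169 0.801 -0.684
endloop
endfacet
facet normal -0.099 -0.772 0.627
outer loop
vertex -0.119 0.586 -0.994
vertex 0.169 0.801 -0.684
vertex -0.428 0.948 -0.597
endloop
endfacet
facet normal 0.098 0.773 -0.627
outer loop
vertex 0.384 2.486 -2.05
vertex -0.212 2.632 -1.963
vertex 0.322 2.787 -1.689
endloop
endfacet
facet normal 0.986 0.007 0.164
outer loop
vertex 0.384 2.486 -2.05
vertex 0.322 2.787 -1.689
vertex 0.169 0.801 -0.684
endloop
endfacet
facet normal 0.986 0.008 0.165
outer loop
vertex 0.169 0.801 -0.684
vertex 0.322 2.787 -1.689
vertex 0.106 1.102 -0.322
endloop
endfacet
facet normal -0.099 -0.774 0.626
outer loop
vertex 0.169 0.801 -0.684
vertex 0.106 1.102 -0.322
vertex -0.428 0.948 -0.597
endloop
endfacet
facet normal 0.098 0.772 -0.628
outer loop
vertex 0.322 2.787 -1.689
vertex -0.212 2.632 -1.963
vertex -0.053 2.998 -1.488
endloop
endfacet
facet normal 0.606 0.453 0.654
outer loop
vertex 0.322 2.787 -1.689
vertex -0.053 2.998 -1.488
vertex 0.106 1.102 -0.322
endloop
endfacet
facet normal 0.606 0.453 0.654
outer loop
vertex 0.106 1.102 -0.322
vertex -0.053 2.998 -1.488
vertex -0.268 1.313 -0.122
endloop
endfacet
facet normal -0.100 -0.772 0.627
outer loop
vertex 0.106 1.102 -0.322
vertex -0.268 1.313 -0.122
vertex -0.428 0.948 -0.597
endloop
endfacet
facet normal 0.098 0.772 -0.628
outer loop
vertex -0.053 2.998 -1.488
vertex -0.212 2.632 -1.963
vertex -0.521 2.994 -1.566
endloop
endfacet
facet normal -0.132 0.634 0.762
outer loop
vertex -0.053 2.998 -1.488
vertex -0.521 2.994 -1.566
vertex -0.268 1.313 -0.122
endloop
endfacet
facet normal -0.130 0.635 0.762
outer loop
vertex -0.268 1.313 -0.122
vertex -0.521 2.994 -1.566
vertex -0.737 1.309 -0.199
endloop
endfacet
facet normal -0.096 -0.773 0.627
outer loop
vertex -0.268 1.313 -0.122
vertex -0.737 1.309 -0.199
vertex -0.428 0.948 -0.597
endloop
endfacet
facet normal 0.099 0.772 -0.627
outer loop
vertex -0.521 2.994 -1.566
vertex -0.212 2.632 -1.963
vertex -0.809 2.779 -1.876
endloop
endfacet
facet normal -0.789 0.445 0.424
outer loop
vertex -0.521 2.994 -1.566
vertex -0.809 2.779 -1.876
vertex -0.737 1.309 -0.199
endloop
endfacet
facet normal -0.790 0.444 0.423
outer loop
vertex -0.737 1.309 -0.199
vertex -0.809 2.779 -1.876
vertex -1.024 1.094 -0.51
endloop
endfacet
facet normal -0.098 -0.774 0.626
outer loop
vertex -0.737 1.309 -0.199
vertex -1.024 1.094 -0.51
vertex -0.428 0.948 -0.597
endloop
endfacet
facet normal 0.099 0.774 -0.626
outer loop
vertex -0.809 2.779 -1.876
vertex -0.212 2.632 -1.963
vertex -0.746 2.478 -2.238
endloop
endfacet
facet normal -0.986 -0.008 -0.165
outer loop
vertex -0.809 2.779 -1.876
vertex -0.746 2.478 -2.238
vertex -1.024 1.094 -0.51
endloop
endfacet
facet normal -0.986 -0.007 -0.164
outer loop
vertex -1.024 1.094 -0.51
vertex -0.746 2.478 -2.238
vertex -0.962 0.793 -0.871
endloop
endfacet
facet normal -0.098 -0.773 0.627
outer loop
vertex -1.024 1.094 -0.51
vertex -0.962 0.793 -0.871
vertex -0.428 0.948 -0.597
endloop
endfacet
facet normal 0.100 0.772 -0.627
outer loop
vertex -0.746 2.478 -2.238
vertex -0.212 2.632 -1.963
vertex -0.372 2.267 -2.438
endloop
endfacet
facet normal -0.606 -0.453 -0.654
outer loop
vertex -0.746 2.478 -2.238
vertex -0.372 2.267 -2.438
vertex -0.962 0.793 -0.871
endloop
endfacet
facet normal -0.606 -0.453 -0.654
outer loop
vertex -0.962 0.793 -0.871
vertex -0.372 2.267 -2.438
vertex -0.587 0.582 -1.072
endloop
endfacet
facet normal -0.098 -0.772 0.628
outer loop
vertex -0.962 0.793 -0.871
vertex -0.587 0.582 -1.072
vertex -0.428 0.948 -0.597
endloop
endfacet
facet normal 0.096 0.773 -0.627
outer loop
vertex -0.372 2.267 -2.438
vertex -0.212 2.632 -1.963
vertex 0.097 2.271 -2.361
endloop
endfacet
facet normal 0.131 -0.634 -0.762
outer loop
vertex -0.372 2.267 -2.438
vertex 0.097 2.271 -2.361
vertex -0.587 0.582 -1.072
endloop
endfacet
facet normal 0.132 -0.635 -0.761
outer loop
vertex -0.587 0.582 -1.072
vertex 0.097 2.271 -2.361
vertex -0.119 0.586 -0.994
endloop
endfacet
facet normal -0.098 -0.772 0.628
outer loop
vertex -0.587 0.582 -1.072
vertex -0.119 0.586 -0.994
vertex -0.428 0.948 -0.597
endloop
endfacet
facet normal -0.606 -0.695 -0.388
outer loop
vertex 3.954 -3.736 3.552
vertex 2.83 -3.06 4.096
vertex 3.843 -3.002 2.412
endloop
endfacet
facet normal 0.792 -0.475 -0.383
outer loop
vertex 4.89 -1.8 3.084
vertex 3.954 -3.736 3.552
vertex 3.843 -3.002 2.412
endloop
endfacet
facet normal -0.606 -0.695 -0.388
outer loop
vertex 3.843 -3.002 2.412
vertex 2.83 -3.06 4.096
vertex 2.719 -2.326 2.956
endloop
endfacet
facet normal -0.081 0.539 -0.838
outer loop
vertex 2.719 -2.326 2.956
vertex 4.89 -1.8 3.084
vertex 3.843 -3.002 2.412
endloop
endfacet
facet normal 0.081 -0.539 0.838
outer loop
vertex 3.954 -3.736 3.552
vertex 3.877 -1.858 4.768
vertex 2.83 -3.06 4.096
endloop
endfacet
facet normal 0.792 -0.475 -0.383
outer loop
vertex 5.001 -2.534 4.224
vertex 3.954 -3.736 3.552
vertex 4.89 -1.8 3.084
endloop
endfacet
facet normal 0.081 -0.539 0.838
outer loop
vertex 5.001 -2.534 4.224
vertex 3.877 -1.858 4.768
vertex 3.954 -3.736 3.552
endloop
endfacet
facet normal -0.792 0.475 0.383
outer loop
vertex 2.83 -3.06 4.096
vertex 3.877 -1.858 4.768
vertex 2.719 -2.326 2.956
endloop
endfacet
facet normal -0.081 0.539 -0.838
outer loop
vertex 3.766 -1.124 3.628
vertex 4.89 -1.8 3.084
vertex 2.719 -2.326 2.956
endloop
endfacet
facet normal -0.792 0.475 0.383
outer loop
vertex 2.719 -2.326 2.956
vertex 3.877 -1.858 4.768
vertex 3.766 -1.124 3.628
endloop
endfacet
facet normal 0.606 0.695 0.388
outer loop
vertex 3.766 -1.124 3.628
vertex 5.001 -2.534 4.224
vertex 4.89 -1.8 3.084
endloop
endfacet
facet normal 0.606 0.695 0.388
outer loop
vertex 3.877 -1.858 4.768
vertex 5.001 -2.534 4.224
vertex 3.766 -1.124 3.628
endloop
endfacet

endsolid


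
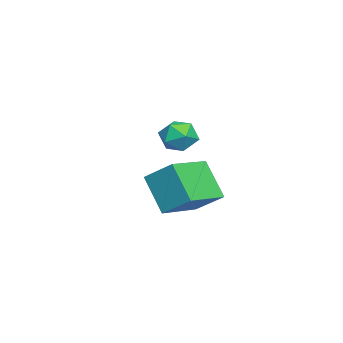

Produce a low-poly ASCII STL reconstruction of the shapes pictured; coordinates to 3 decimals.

solid 
facet normal -0.854 0.487 -0.184
outer loop
vertex -1.763 -1.454 -2.592
vertex -0.881 -0.528 -4.232
vertex -2.274 -2.724 -3.584
endloop
endfacet
facet normal -0.424 -0.445 0.789
outer loop
vertex -0.439 -3.772 -3.188
vertex -1.763 -1.454 -2.592
vertex -2.274 -2.724 -3.584
endloop
endfacet
facet normal -0.854 0.487 -0.184
outer loop
vertex -2.274 -2.724 -3.584
vertex -0.881 -0.528 -4.232
vertex -1.392 -1.797 -5.224
endloop
endfacet
facet normal -0.302 -0.751 -0.587
outer loop
vertex -1.392 -1.797 -5.224
vertex -0.439 -3.772 -3.188
vertex -2.274 -2.724 -3.584
endloop
endfacet
facet normal 0.302 0.751 0.587
outer loop
vertex -1.763 -1.454 -2.592
vertex 0.954 -1.576 -3.836
vertex -0.881 -0.528 -4.232
endloop
endfacet
facet normal -0.425 -0.445 0.788
outer loop
vertex 0.072 -2.503 -2.196
vertex -1.763 -1.454 -2.592
vertex -0.439 -3.772 -3.188
endloop
endfacet
facet normal 0.303 0.751 0.587
outer loop
vertex 0.072 -2.503 -2.196
vertex 0.954 -1.576 -3.836
vertex -1.763 -1.454 -2.592
endloop
endfacet
facet normal 0.424 0.445 -0.788
outer loop
vertex -0.881 -0.528 -4.232
vertex 0.954 -1.576 -3.836
vertex -1.392 -1.797 -5.224
endloop
endfacet
facet normal -0.303 -0.751 -0.587
outer loop
vertex 0.443 -2.846 -4.828
vertex -0.439 -3.772 -3.188
vertex -1.392 -1.797 -5.224
endloop
endfacet
facet normal 0.425 0.445 -0.788
outer loop
vertex -1.392 -1.797 -5.224
vertex 0.954 -1.576 -3.836
vertex 0.443 -2.846 -4.828
endloop
endfacet
facet normal 0.854 -0.487 0.184
outer loop
vertex 0.443 -2.846 -4.828
vertex 0.072 -2.503 -2.196
vertex -0.439 -3.772 -3.188
endloop
endfacet
facet normal 0.854 -0.487 0.184
outer loop
vertex 0.954 -1.576 -3.836
vertex 0.072 -2.503 -2.196
vertex 0.443 -2.846 -4.828
endloop
endfacet
facet normal 0.316 0.863 0.395
outer loop
vertex 3.675 -0.739 0.467
vertex 3.607 -1.072 1.248
vertex 4.338 -1.142 0.817
endloop
endfacet
facet normal 0.597 0.761 -0.254
outer loop
vertex 3.675 -0.739 0.467
vertex 4.338 -1.142 0.817
vertex 4.149 -1.268 -0.004
endloop
endfacet
facet normal 0.059 0.693 -0.719
outer loop
vertex 3.675 -0.739 0.467
vertex 4.149 -1.268 -0.004
vertex 3.301 -1.275 -0.08
endloop
endfacet
facet normal -0.554 0.752 -0.358
outer loop
vertex 3.675 -0.739 0.467
vertex 3.301 -1.275 -0.08
vertex 2.966 -1.154 0.693
endloop
endfacet
facet normal -0.396 0.857 0.331
outer loop
vertex 3.675 -0.739 0.467
vertex 2.966 -1.154 0.693
vertex 3.607 -1.072 1.248
endloop
endfacet
facet normal 0.959 0.146 -0.243
outer loop
vertex 4.149 -1.268 -0.004
vertex 4.338 -1.142 0.817
vertex 4.374 -1.926 0.487
endloop
endfacet
facet normal 0.505 0.311 0.805
outer loop
vertex 4.338 -1.142 0.817
vertex 3.607 -1.072 1.248
vertex 4.039 -1.805 1.26
endloop
endfacet
facet normal -0.646 0.302 0.701
outer loop
vertex 3.607 -1.072 1.248
vertex 2.966 -1.154 0.693
vertex 3.191 -1.812 1.184
endloop
endfacet
facet normal -0.902 0.132 -0.411
outer loop
vertex 2.966 -1.154 0.693
vertex 3.301 -1.275 -0.08
vertex 3.002 -1.938 0.363
endloop
endfacet
facet normal 0.089 0.036 -0.995
outer loop
vertex 3.301 -1.275 -0.08
vertex 4.149 -1.268 -0.004
vertex 3.733 -2.008 -0.068
endloop
endfacet
facet normal 0.554 -0.752 0.358
outer loop
vertex 3.665 -2.341 0.713
vertex 4.374 -1.926 0.487
vertex 4.039 -1.805 1.26
endloop
endfacet
facet normal -0.059 -0.693 0.719
outer loop
vertex 3.665 -2.341 0.713
vertex 4.039 -1.805 1.26
vertex 3.191 -1.812 1.184
endloop
endfacet
facet normal -0.597 -0.761 0.254
outer loop
vertex 3.665 -2.341 0.713
vertex 3.191 -1.812 1.184
vertex 3.002 -1.938 0.363
endloop
endfacet
facet normal -0.316 -0.863 -0.395
outer loop
vertex 3.665 -2.341 0.713
vertex 3.002 -1.938 0.363
vertex 3.733 -2.008 -0.068
endloop
endfacet
facet normal 0.396 -0.857 -0.331
outer loop
vertex 3.665 -2.341 0.713
vertex 3.733 -2.008 -0.068
vertex 4.374 -1.926 0.487
endloop
endfacet
facet normal 0.902 -0.132 0.411
outer loop
vertex 4.039 -1.805 1.26
vertex 4.374 -1.926 0.487
vertex 4.338 -1.142 0.817
endloop
endfacet
facet normal -0.089 -0.036 0.995
outer loop
vertex 3.191 -1.812 1.184
vertex 4.039 -1.805 1.26
vertex 3.607 -1.072 1.248
endloop
endfacet
facet normal -0.959 -0.146 0.243
outer loop
vertex 3.002 -1.938 0.363
vertex 3.191 -1.812 1.184
vertex 2.966 -1.154 0.693
endloop
endfacet
facet normal -0.505 -0.311 -0.805
outer loop
vertex 3.733 -2.008 -0.068
vertex 3.002 -1.938 0.363
vertex 3.301 -1.275 -0.08
endloop
endfacet
facet normal 0.646 -0.302 -0.701
outer loop
vertex 4.374 -1.926 0.487
vertex 3.733 -2.008 -0.068
vertex 4.149 -1.268 -0.004
endloop
endfacet

endsolid


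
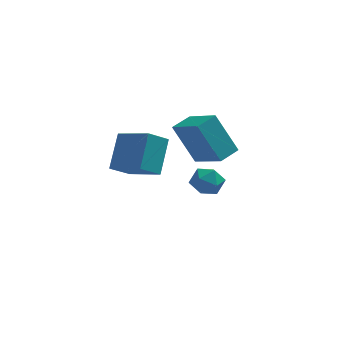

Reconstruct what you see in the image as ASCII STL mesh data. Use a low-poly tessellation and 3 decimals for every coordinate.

solid 
facet normal -0.731 0.575 -0.368
outer loop
vertex -2.365 -4.252 1.68
vertex -2.144 -3.257 2.794
vertex -1.725 -3.786 1.137
endloop
endfacet
facet normal -0.146 -0.659 -0.738
outer loop
vertex -0.636 -4.643 1.686
vertex -2.365 -4.252 1.68
vertex -1.725 -3.786 1.137
endloop
endfacet
facet normal -0.730 0.576 -0.368
outer loop
vertex -1.725 -3.786 1.137
vertex -2.144 -3.257 2.794
vertex -1.503 -2.791 2.252
endloop
endfacet
facet normal 0.667 0.485 -0.566
outer loop
vertex -1.503 -2.791 2.252
vertex -0.636 -4.643 1.686
vertex -1.725 -3.786 1.137
endloop
endfacet
facet normal -0.667 -0.485 0.566
outer loop
vertex -2.365 -4.252 1.68
vertex -1.055 -4.114 3.343
vertex -2.144 -3.257 2.794
endloop
endfacet
facet normal -0.146 -0.658 -0.739
outer loop
vertex -1.277 -5.109 2.228
vertex -2.365 -4.252 1.68
vertex -0.636 -4.643 1.686
endloop
endfacet
facet normal -0.667 -0.485 0.566
outer loop
vertex -1.277 -5.109 2.228
vertex -1.055 -4.114 3.343
vertex -2.365 -4.252 1.68
endloop
endfacet
facet normal 0.146 0.658 0.738
outer loop
vertex -2.144 -3.257 2.794
vertex -1.055 -4.114 3.343
vertex -1.503 -2.791 2.252
endloop
endfacet
facet normal 0.667 0.485 -0.566
outer loop
vertex -0.415 -3.648 2.8
vertex -0.636 -4.643 1.686
vertex -1.503 -2.791 2.252
endloop
endfacet
facet normal 0.147 0.658 0.738
outer loop
vertex -1.503 -2.791 2.252
vertex -1.055 -4.114 3.343
vertex -0.415 -3.648 2.8
endloop
endfacet
facet normal 0.730 -0.575 0.369
outer loop
vertex -0.415 -3.648 2.8
vertex -1.277 -5.109 2.228
vertex -0.636 -4.643 1.686
endloop
endfacet
facet normal 0.731 -0.575 0.368
outer loop
vertex -1.055 -4.114 3.343
vertex -1.277 -5.109 2.228
vertex -0.415 -3.648 2.8
endloop
endfacet
facet normal 0.073 0.984 -0.162
outer loop
vertex 1.028 0.573 -2.035
vertex 0.394 0.668 -1.742
vertex 0.974 0.691 -1.343
endloop
endfacet
facet normal 0.717 0.695 -0.062
outer loop
vertex 1.028 0.573 -2.035
vertex 0.974 0.691 -1.343
vertex 1.424 0.205 -1.583
endloop
endfacet
facet normal 0.809 0.187 -0.557
outer loop
vertex 1.028 0.573 -2.035
vertex 1.424 0.205 -1.583
vertex 1.122 -0.119 -2.131
endloop
endfacet
facet normal 0.222 0.163 -0.961
outer loop
vertex 1.028 0.573 -2.035
vertex 1.122 -0.119 -2.131
vertex 0.486 0.167 -2.229
endloop
endfacet
facet normal -0.234 0.655 -0.718
outer loop
vertex 1.028 0.573 -2.035
vertex 0.486 0.167 -2.229
vertex 0.394 0.668 -1.742
endloop
endfacet
facet normal 0.721 0.381 0.579
outer loop
vertex 1.424 0.205 -1.583
vertex 0.974 0.691 -1.343
vertex 1.034 0.073 -1.011
endloop
endfacet
facet normal -0.321 0.850 0.417
outer loop
vertex 0.974 0.691 -1.343
vertex 0.394 0.668 -1.742
vertex 0.398 0.359 -1.109
endloop
endfacet
facet normal -0.816 0.319 -0.482
outer loop
vertex 0.394 0.668 -1.742
vertex 0.486 0.167 -2.229
vertex 0.096 0.035 -1.657
endloop
endfacet
facet normal -0.080 -0.478 -0.875
outer loop
vertex 0.486 0.167 -2.229
vertex 1.122 -0.119 -2.131
vertex 0.546 -0.451 -1.897
endloop
endfacet
facet normal 0.871 -0.440 -0.220
outer loop
vertex 1.122 -0.119 -2.131
vertex 1.424 0.205 -1.583
vertex 1.126 -0.428 -1.498
endloop
endfacet
facet normal -0.222 -0.163 0.961
outer loop
vertex 0.492 -0.333 -1.205
vertex 1.034 0.073 -1.011
vertex 0.398 0.359 -1.109
endloop
endfacet
facet normal -0.809 -0.187 0.557
outer loop
vertex 0.492 -0.333 -1.205
vertex 0.398 0.359 -1.109
vertex 0.096 0.035 -1.657
endloop
endfacet
facet normal -0.717 -0.695 0.062
outer loop
vertex 0.492 -0.333 -1.205
vertex 0.096 0.035 -1.657
vertex 0.546 -0.451 -1.897
endloop
endfacet
facet normal -0.073 -0.984 0.162
outer loop
vertex 0.492 -0.333 -1.205
vertex 0.546 -0.451 -1.897
vertex 1.126 -0.428 -1.498
endloop
endfacet
facet normal 0.234 -0.655 0.718
outer loop
vertex 0.492 -0.333 -1.205
vertex 1.126 -0.428 -1.498
vertex 1.034 0.073 -1.011
endloop
endfacet
facet normal 0.080 0.478 0.875
outer loop
vertex 0.398 0.359 -1.109
vertex 1.034 0.073 -1.011
vertex 0.974 0.691 -1.343
endloop
endfacet
facet normal -0.871 0.440 0.220
outer loop
vertex 0.096 0.035 -1.657
vertex 0.398 0.359 -1.109
vertex 0.394 0.668 -1.742
endloop
endfacet
facet normal -0.721 -0.381 -0.579
outer loop
vertex 0.546 -0.451 -1.897
vertex 0.096 0.035 -1.657
vertex 0.486 0.167 -2.229
endloop
endfacet
facet normal 0.321 -0.850 -0.417
outer loop
vertex 1.126 -0.428 -1.498
vertex 0.546 -0.451 -1.897
vertex 1.122 -0.119 -2.131
endloop
endfacet
facet normal 0.816 -0.319 0.482
outer loop
vertex 1.034 0.073 -1.011
vertex 1.126 -0.428 -1.498
vertex 1.424 0.205 -1.583
endloop
endfacet
facet normal -0.653 -0.727 -0.210
outer loop
vertex 0.451 -1.042 1.942
vertex -0.499 0.012 1.247
vertex 1.284 -1.334 0.362
endloop
endfacet
facet normal 0.601 -0.667 0.440
outer loop
vertex 1.879 -0.672 0.553
vertex 0.451 -1.042 1.942
vertex 1.284 -1.334 0.362
endloop
endfacet
facet normal -0.653 -0.727 -0.211
outer loop
vertex 1.284 -1.334 0.362
vertex -0.499 0.012 1.247
vertex 0.335 -0.28 -0.333
endloop
endfacet
facet normal 0.460 -0.162 -0.873
outer loop
vertex 0.335 -0.28 -0.333
vertex 1.879 -0.672 0.553
vertex 1.284 -1.334 0.362
endloop
endfacet
facet normal -0.460 0.161 0.873
outer loop
vertex 0.451 -1.042 1.942
vertex 0.096 0.674 1.438
vertex -0.499 0.012 1.247
endloop
endfacet
facet normal 0.601 -0.667 0.441
outer loop
vertex 1.045 -0.38 2.133
vertex 0.451 -1.042 1.942
vertex 1.879 -0.672 0.553
endloop
endfacet
facet normal -0.460 0.161 0.873
outer loop
vertex 1.045 -0.38 2.133
vertex 0.096 0.674 1.438
vertex 0.451 -1.042 1.942
endloop
endfacet
facet normal -0.601 0.667 -0.440
outer loop
vertex -0.499 0.012 1.247
vertex 0.096 0.674 1.438
vertex 0.335 -0.28 -0.333
endloop
endfacet
facet normal 0.460 -0.161 -0.873
outer loop
vertex 0.929 0.382 -0.142
vertex 1.879 -0.672 0.553
vertex 0.335 -0.28 -0.333
endloop
endfacet
facet normal -0.601 0.667 -0.440
outer loop
vertex 0.335 -0.28 -0.333
vertex 0.096 0.674 1.438
vertex 0.929 0.382 -0.142
endloop
endfacet
facet normal 0.653 0.727 0.210
outer loop
vertex 0.929 0.382 -0.142
vertex 1.045 -0.38 2.133
vertex 1.879 -0.672 0.553
endloop
endfacet
facet normal 0.654 0.727 0.210
outer loop
vertex 0.096 0.674 1.438
vertex 1.045 -0.38 2.133
vertex 0.929 0.382 -0.142
endloop
endfacet

endsolid


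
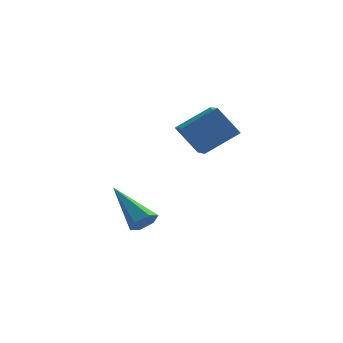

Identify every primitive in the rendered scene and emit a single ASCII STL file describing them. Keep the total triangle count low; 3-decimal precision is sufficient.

solid 
facet normal -0.582 0.191 0.790
outer loop
vertex 0.389 1.823 2.625
vertex 1.713 2.359 3.471
vertex 0.151 3.223 2.111
endloop
endfacet
facet normal -0.798 -0.323 -0.509
outer loop
vertex 1.007 2.941 0.949
vertex 0.389 1.823 2.625
vertex 0.151 3.223 2.111
endloop
endfacet
facet normal -0.582 0.192 0.790
outer loop
vertex 0.151 3.223 2.111
vertex 1.713 2.359 3.471
vertex 1.475 3.759 2.956
endloop
endfacet
facet normal -0.158 0.927 -0.341
outer loop
vertex 1.475 3.759 2.956
vertex 1.007 2.941 0.949
vertex 0.151 3.223 2.111
endloop
endfacet
facet normal 0.157 -0.927 0.341
outer loop
vertex 0.389 1.823 2.625
vertex 2.569 2.077 2.309
vertex 1.713 2.359 3.471
endloop
endfacet
facet normal -0.798 -0.323 -0.510
outer loop
vertex 1.245 1.541 1.464
vertex 0.389 1.823 2.625
vertex 1.007 2.941 0.949
endloop
endfacet
facet normal 0.157 -0.927 0.341
outer loop
vertex 1.245 1.541 1.464
vertex 2.569 2.077 2.309
vertex 0.389 1.823 2.625
endloop
endfacet
facet normal 0.798 0.323 0.509
outer loop
vertex 1.713 2.359 3.471
vertex 2.569 2.077 2.309
vertex 1.475 3.759 2.956
endloop
endfacet
facet normal -0.157 0.927 -0.341
outer loop
vertex 2.331 3.477 1.795
vertex 1.007 2.941 0.949
vertex 1.475 3.759 2.956
endloop
endfacet
facet normal 0.798 0.323 0.510
outer loop
vertex 1.475 3.759 2.956
vertex 2.569 2.077 2.309
vertex 2.331 3.477 1.795
endloop
endfacet
facet normal 0.582 -0.192 -0.790
outer loop
vertex 2.331 3.477 1.795
vertex 1.245 1.541 1.464
vertex 1.007 2.941 0.949
endloop
endfacet
facet normal 0.582 -0.191 -0.790
outer loop
vertex 2.569 2.077 2.309
vertex 1.245 1.541 1.464
vertex 2.331 3.477 1.795
endloop
endfacet
facet normal 0.540 -0.638 -0.549
outer loop
vertex -0.652 2.332 -2.486
vertex -0.985 1.85 -2.254
vertex -1.175 2.141 -2.779
endloop
endfacet
facet normal -0.004 0.841 -0.541
outer loop
vertex -0.652 2.332 -2.486
vertex -1.175 2.141 -2.779
vertex -2.175 3.25 -1.046
endloop
endfacet
facet normal 0.542 -0.636 -0.549
outer loop
vertex -1.175 2.141 -2.779
vertex -0.985 1.85 -2.254
vertex -1.508 1.658 -2.548
endloop
endfacet
facet normal -0.765 0.242 -0.597
outer loop
vertex -1.175 2.141 -2.779
vertex -1.508 1.658 -2.548
vertex -2.175 3.25 -1.046
endloop
endfacet
facet normal 0.542 -0.636 -0.550
outer loop
vertex -1.508 1.658 -2.548
vertex -0.985 1.85 -2.254
vertex -1.317 1.367 -2.023
endloop
endfacet
facet normal -0.892 -0.446 0.077
outer loop
vertex -1.508 1.658 -2.548
vertex -1.317 1.367 -2.023
vertex -2.175 3.25 -1.046
endloop
endfacet
facet normal 0.542 -0.636 -0.550
outer loop
vertex -1.317 1.367 -2.023
vertex -0.985 1.85 -2.254
vertex -0.794 1.559 -1.729
endloop
endfacet
facet normal -0.256 -0.535 0.805
outer loop
vertex -1.317 1.367 -2.023
vertex -0.794 1.559 -1.729
vertex -2.175 3.25 -1.046
endloop
endfacet
facet normal 0.541 -0.637 -0.550
outer loop
vertex -0.794 1.559 -1.729
vertex -0.985 1.85 -2.254
vertex -0.461 2.041 -1.96
endloop
endfacet
facet normal 0.504 0.064 0.861
outer loop
vertex -0.794 1.559 -1.729
vertex -0.461 2.041 -1.96
vertex -2.175 3.25 -1.046
endloop
endfacet
facet normal 0.540 -0.638 -0.549
outer loop
vertex -0.461 2.041 -1.96
vertex -0.985 1.85 -2.254
vertex -0.652 2.332 -2.486
endloop
endfacet
facet normal 0.631 0.753 0.187
outer loop
vertex -0.461 2.041 -1.96
vertex -0.652 2.332 -2.486
vertex -2.175 3.25 -1.046
endloop
endfacet

endsolid


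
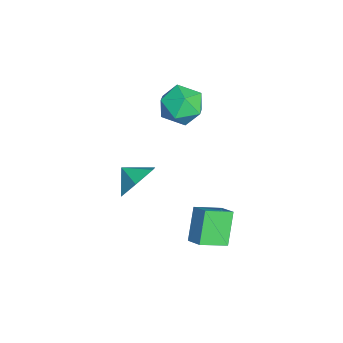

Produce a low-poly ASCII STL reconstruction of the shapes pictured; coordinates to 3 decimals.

solid 
facet normal 0.500 0.698 -0.513
outer loop
vertex -1.125 -2.399 -1.695
vertex -1.9 -1.691 -1.486
vertex -1.072 -1.791 -0.815
endloop
endfacet
facet normal 0.294 -0.795 0.531
outer loop
vertex -1.125 -2.399 -1.695
vertex -1.072 -1.791 -0.815
vertex -2.4 -2.389 -0.974
endloop
endfacet
facet normal 0.500 0.698 -0.513
outer loop
vertex -1.072 -1.791 -0.815
vertex -1.9 -1.691 -1.486
vertex -1.848 -1.083 -0.607
endloop
endfacet
facet normal 0.008 -0.274 0.962
outer loop
vertex -1.072 -1.791 -0.815
vertex -1.848 -1.083 -0.607
vertex -2.4 -2.389 -0.974
endloop
endfacet
facet normal 0.500 0.698 -0.512
outer loop
vertex -1.848 -1.083 -0.607
vertex -1.9 -1.691 -1.486
vertex -2.675 -0.983 -1.278
endloop
endfacet
facet normal -0.626 0.046 0.778
outer loop
vertex -1.848 -1.083 -0.607
vertex -2.675 -0.983 -1.278
vertex -2.4 -2.389 -0.974
endloop
endfacet
facet normal 0.500 0.698 -0.513
outer loop
vertex -2.675 -0.983 -1.278
vertex -1.9 -1.691 -1.486
vertex -2.728 -1.591 -2.157
endloop
endfacet
facet normal -0.974 -0.155 0.166
outer loop
vertex -2.675 -0.983 -1.278
vertex -2.728 -1.591 -2.157
vertex -2.4 -2.389 -0.974
endloop
endfacet
facet normal 0.500 0.698 -0.513
outer loop
vertex -2.728 -1.591 -2.157
vertex -1.9 -1.691 -1.486
vertex -1.953 -2.299 -2.365
endloop
endfacet
facet normal -0.688 -0.675 -0.265
outer loop
vertex -2.728 -1.591 -2.157
vertex -1.953 -2.299 -2.365
vertex -2.4 -2.389 -0.974
endloop
endfacet
facet normal 0.499 0.698 -0.513
outer loop
vertex -1.953 -2.299 -2.365
vertex -1.9 -1.691 -1.486
vertex -1.125 -2.399 -1.695
endloop
endfacet
facet normal -0.054 -0.995 -0.082
outer loop
vertex -1.953 -2.299 -2.365
vertex -1.125 -2.399 -1.695
vertex -2.4 -2.389 -0.974
endloop
endfacet
facet normal -0.601 0.152 0.785
outer loop
vertex 1.377 0.978 -0.106
vertex 0.94 2.128 -0.663
vertex 0.734 0.536 -0.513
endloop
endfacet
facet normal 0.324 -0.851 0.412
outer loop
vertex 1.7 0.292 -1.777
vertex 1.377 0.978 -0.106
vertex 0.734 0.536 -0.513
endloop
endfacet
facet normal -0.600 0.152 0.786
outer loop
vertex 0.734 0.536 -0.513
vertex 0.94 2.128 -0.663
vertex 0.296 1.686 -1.069
endloop
endfacet
facet normal -0.731 -0.502 -0.462
outer loop
vertex 0.296 1.686 -1.069
vertex 1.7 0.292 -1.777
vertex 0.734 0.536 -0.513
endloop
endfacet
facet normal 0.731 0.502 0.462
outer loop
vertex 1.377 0.978 -0.106
vertex 1.906 1.884 -1.927
vertex 0.94 2.128 -0.663
endloop
endfacet
facet normal 0.324 -0.851 0.412
outer loop
vertex 2.344 0.734 -1.371
vertex 1.377 0.978 -0.106
vertex 1.7 0.292 -1.777
endloop
endfacet
facet normal 0.731 0.502 0.462
outer loop
vertex 2.344 0.734 -1.371
vertex 1.906 1.884 -1.927
vertex 1.377 0.978 -0.106
endloop
endfacet
facet normal -0.324 0.851 -0.412
outer loop
vertex 0.94 2.128 -0.663
vertex 1.906 1.884 -1.927
vertex 0.296 1.686 -1.069
endloop
endfacet
facet normal -0.731 -0.502 -0.462
outer loop
vertex 1.263 1.442 -2.334
vertex 1.7 0.292 -1.777
vertex 0.296 1.686 -1.069
endloop
endfacet
facet normal -0.324 0.851 -0.412
outer loop
vertex 0.296 1.686 -1.069
vertex 1.906 1.884 -1.927
vertex 1.263 1.442 -2.334
endloop
endfacet
facet normal 0.600 -0.152 -0.785
outer loop
vertex 1.263 1.442 -2.334
vertex 2.344 0.734 -1.371
vertex 1.7 0.292 -1.777
endloop
endfacet
facet normal 0.601 -0.151 -0.785
outer loop
vertex 1.906 1.884 -1.927
vertex 2.344 0.734 -1.371
vertex 1.263 1.442 -2.334
endloop
endfacet
facet normal -0.732 0.388 0.560
outer loop
vertex -4.481 0.398 2.173
vertex -4.037 -0.04 3.058
vertex -3.749 0.956 2.744
endloop
endfacet
facet normal -0.602 0.799 -0.009
outer loop
vertex -4.481 0.398 2.173
vertex -3.749 0.956 2.744
vertex -3.716 0.968 1.661
endloop
endfacet
facet normal -0.697 0.402 -0.594
outer loop
vertex -4.481 0.398 2.173
vertex -3.716 0.968 1.661
vertex -3.983 -0.019 1.307
endloop
endfacet
facet normal -0.886 -0.254 -0.388
outer loop
vertex -4.481 0.398 2.173
vertex -3.983 -0.019 1.307
vertex -4.182 -0.642 2.17
endloop
endfacet
facet normal -0.908 -0.262 0.326
outer loop
vertex -4.481 0.398 2.173
vertex -4.182 -0.642 2.17
vertex -4.037 -0.04 3.058
endloop
endfacet
facet normal 0.085 0.996 0.014
outer loop
vertex -3.716 0.968 1.661
vertex -3.749 0.956 2.744
vertex -2.798 0.882 2.23
endloop
endfacet
facet normal -0.127 0.331 0.935
outer loop
vertex -3.749 0.956 2.744
vertex -4.037 -0.04 3.058
vertex -2.997 0.259 3.093
endloop
endfacet
facet normal -0.412 -0.721 0.556
outer loop
vertex -4.037 -0.04 3.058
vertex -4.182 -0.642 2.17
vertex -3.264 -0.728 2.739
endloop
endfacet
facet normal -0.378 -0.707 -0.598
outer loop
vertex -4.182 -0.642 2.17
vertex -3.983 -0.019 1.307
vertex -3.231 -0.716 1.656
endloop
endfacet
facet normal -0.070 0.354 -0.933
outer loop
vertex -3.983 -0.019 1.307
vertex -3.716 0.968 1.661
vertex -2.943 0.28 1.342
endloop
endfacet
facet normal 0.886 0.254 0.388
outer loop
vertex -2.499 -0.158 2.227
vertex -2.798 0.882 2.23
vertex -2.997 0.259 3.093
endloop
endfacet
facet normal 0.697 -0.402 0.594
outer loop
vertex -2.499 -0.158 2.227
vertex -2.997 0.259 3.093
vertex -3.264 -0.728 2.739
endloop
endfacet
facet normal 0.602 -0.799 0.009
outer loop
vertex -2.499 -0.158 2.227
vertex -3.264 -0.728 2.739
vertex -3.231 -0.716 1.656
endloop
endfacet
facet normal 0.732 -0.388 -0.560
outer loop
vertex -2.499 -0.158 2.227
vertex -3.231 -0.716 1.656
vertex -2.943 0.28 1.342
endloop
endfacet
facet normal 0.908 0.262 -0.326
outer loop
vertex -2.499 -0.158 2.227
vertex -2.943 0.28 1.342
vertex -2.798 0.882 2.23
endloop
endfacet
facet normal 0.378 0.707 0.598
outer loop
vertex -2.997 0.259 3.093
vertex -2.798 0.882 2.23
vertex -3.749 0.956 2.744
endloop
endfacet
facet normal 0.070 -0.354 0.933
outer loop
vertex -3.264 -0.728 2.739
vertex -2.997 0.259 3.093
vertex -4.037 -0.04 3.058
endloop
endfacet
facet normal -0.085 -0.996 -0.014
outer loop
vertex -3.231 -0.716 1.656
vertex -3.264 -0.728 2.739
vertex -4.182 -0.642 2.17
endloop
endfacet
facet normal 0.127 -0.331 -0.935
outer loop
vertex -2.943 0.28 1.342
vertex -3.231 -0.716 1.656
vertex -3.983 -0.019 1.307
endloop
endfacet
facet normal 0.412 0.721 -0.556
outer loop
vertex -2.798 0.882 2.23
vertex -2.943 0.28 1.342
vertex -3.716 0.968 1.661
endloop
endfacet

endsolid


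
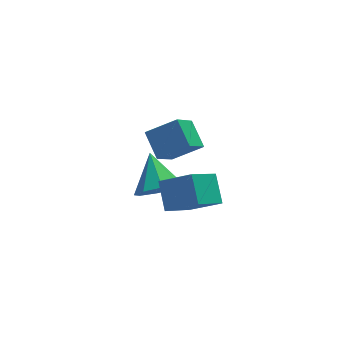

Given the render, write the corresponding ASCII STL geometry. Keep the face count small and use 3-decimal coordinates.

solid 
facet normal -0.757 0.413 -0.507
outer loop
vertex -1.51 0.488 -2.101
vertex -1.454 1.59 -1.288
vertex -0.276 1.297 -3.283
endloop
endfacet
facet normal -0.041 -0.804 -0.593
outer loop
vertex 0.874 0.67 -2.512
vertex -1.51 0.488 -2.101
vertex -0.276 1.297 -3.283
endloop
endfacet
facet normal -0.757 0.412 -0.507
outer loop
vertex -0.276 1.297 -3.283
vertex -1.454 1.59 -1.288
vertex -0.221 2.399 -2.47
endloop
endfacet
facet normal 0.653 0.428 -0.625
outer loop
vertex -0.221 2.399 -2.47
vertex 0.874 0.67 -2.512
vertex -0.276 1.297 -3.283
endloop
endfacet
facet normal -0.653 -0.428 0.625
outer loop
vertex -1.51 0.488 -2.101
vertex -0.304 0.963 -0.517
vertex -1.454 1.59 -1.288
endloop
endfacet
facet normal -0.041 -0.804 -0.593
outer loop
vertex -0.359 -0.139 -1.33
vertex -1.51 0.488 -2.101
vertex 0.874 0.67 -2.512
endloop
endfacet
facet normal -0.652 -0.429 0.625
outer loop
vertex -0.359 -0.139 -1.33
vertex -0.304 0.963 -0.517
vertex -1.51 0.488 -2.101
endloop
endfacet
facet normal 0.041 0.804 0.593
outer loop
vertex -1.454 1.59 -1.288
vertex -0.304 0.963 -0.517
vertex -0.221 2.399 -2.47
endloop
endfacet
facet normal 0.652 0.428 -0.625
outer loop
vertex 0.93 1.772 -1.699
vertex 0.874 0.67 -2.512
vertex -0.221 2.399 -2.47
endloop
endfacet
facet normal 0.041 0.804 0.593
outer loop
vertex -0.221 2.399 -2.47
vertex -0.304 0.963 -0.517
vertex 0.93 1.772 -1.699
endloop
endfacet
facet normal 0.757 -0.413 0.507
outer loop
vertex 0.93 1.772 -1.699
vertex -0.359 -0.139 -1.33
vertex 0.874 0.67 -2.512
endloop
endfacet
facet normal 0.757 -0.412 0.508
outer loop
vertex -0.304 0.963 -0.517
vertex -0.359 -0.139 -1.33
vertex 0.93 1.772 -1.699
endloop
endfacet
facet normal -0.003 -0.817 -0.577
outer loop
vertex -0.275 2.69 -3.072
vertex -0.983 3.147 -3.715
vertex 0.076 3.111 -3.67
endloop
endfacet
facet normal 0.795 0.165 0.583
outer loop
vertex -0.275 2.69 -3.072
vertex 0.076 3.111 -3.67
vertex -0.977 4.633 -2.665
endloop
endfacet
facet normal -0.003 -0.817 -0.576
outer loop
vertex 0.076 3.111 -3.67
vertex -0.983 3.147 -3.715
vertex -0.194 3.553 -4.295
endloop
endfacet
facet normal 0.832 0.554 0.032
outer loop
vertex 0.076 3.111 -3.67
vertex -0.194 3.553 -4.295
vertex -0.977 4.633 -2.665
endloop
endfacet
facet normal -0.003 -0.817 -0.576
outer loop
vertex -0.194 3.553 -4.295
vertex -0.983 3.147 -3.715
vertex -0.926 3.757 -4.58
endloop
endfacet
facet normal 0.382 0.844 -0.376
outer loop
vertex -0.194 3.553 -4.295
vertex -0.926 3.757 -4.58
vertex -0.977 4.633 -2.665
endloop
endfacet
facet normal -0.003 -0.817 -0.576
outer loop
vertex -0.926 3.757 -4.58
vertex -0.983 3.147 -3.715
vertex -1.691 3.603 -4.358
endloop
endfacet
facet normal -0.292 0.867 -0.404
outer loop
vertex -0.926 3.757 -4.58
vertex -1.691 3.603 -4.358
vertex -0.977 4.633 -2.665
endloop
endfacet
facet normal -0.003 -0.817 -0.577
outer loop
vertex -1.691 3.603 -4.358
vertex -0.983 3.147 -3.715
vertex -2.041 3.182 -3.76
endloop
endfacet
facet normal -0.793 0.608 -0.036
outer loop
vertex -1.691 3.603 -4.358
vertex -2.041 3.182 -3.76
vertex -0.977 4.633 -2.665
endloop
endfacet
facet normal -0.002 -0.817 -0.577
outer loop
vertex -2.041 3.182 -3.76
vertex -0.983 3.147 -3.715
vertex -1.772 2.74 -3.135
endloop
endfacet
facet normal -0.829 0.221 0.513
outer loop
vertex -2.041 3.182 -3.76
vertex -1.772 2.74 -3.135
vertex -0.977 4.633 -2.665
endloop
endfacet
facet normal -0.003 -0.817 -0.577
outer loop
vertex -1.772 2.74 -3.135
vertex -0.983 3.147 -3.715
vertex -1.04 2.536 -2.85
endloop
endfacet
facet normal -0.379 -0.070 0.923
outer loop
vertex -1.772 2.74 -3.135
vertex -1.04 2.536 -2.85
vertex -0.977 4.633 -2.665
endloop
endfacet
facet normal -0.003 -0.817 -0.577
outer loop
vertex -1.04 2.536 -2.85
vertex -0.983 3.147 -3.715
vertex -0.275 2.69 -3.072
endloop
endfacet
facet normal 0.295 -0.093 0.951
outer loop
vertex -1.04 2.536 -2.85
vertex -0.275 2.69 -3.072
vertex -0.977 4.633 -2.665
endloop
endfacet
facet normal -0.846 0.170 -0.505
outer loop
vertex -1.606 1.231 0.613
vertex -1.782 2.324 1.277
vertex -0.777 2.042 -0.503
endloop
endfacet
facet normal 0.136 -0.847 -0.515
outer loop
vertex 0.442 1.796 0.223
vertex -1.606 1.231 0.613
vertex -0.777 2.042 -0.503
endloop
endfacet
facet normal -0.846 0.171 -0.505
outer loop
vertex -0.777 2.042 -0.503
vertex -1.782 2.324 1.277
vertex -0.952 3.135 0.16
endloop
endfacet
facet normal 0.515 0.503 -0.694
outer loop
vertex -0.952 3.135 0.16
vertex 0.442 1.796 0.223
vertex -0.777 2.042 -0.503
endloop
endfacet
facet normal -0.515 -0.504 0.693
outer loop
vertex -1.606 1.231 0.613
vertex -0.563 2.078 2.003
vertex -1.782 2.324 1.277
endloop
endfacet
facet normal 0.136 -0.847 -0.514
outer loop
vertex -0.388 0.985 1.34
vertex -1.606 1.231 0.613
vertex 0.442 1.796 0.223
endloop
endfacet
facet normal -0.516 -0.503 0.694
outer loop
vertex -0.388 0.985 1.34
vertex -0.563 2.078 2.003
vertex -1.606 1.231 0.613
endloop
endfacet
facet normal -0.135 0.847 0.514
outer loop
vertex -1.782 2.324 1.277
vertex -0.563 2.078 2.003
vertex -0.952 3.135 0.16
endloop
endfacet
facet normal 0.515 0.504 -0.693
outer loop
vertex 0.266 2.889 0.887
vertex 0.442 1.796 0.223
vertex -0.952 3.135 0.16
endloop
endfacet
facet normal -0.136 0.847 0.514
outer loop
vertex -0.952 3.135 0.16
vertex -0.563 2.078 2.003
vertex 0.266 2.889 0.887
endloop
endfacet
facet normal 0.846 -0.171 0.505
outer loop
vertex 0.266 2.889 0.887
vertex -0.388 0.985 1.34
vertex 0.442 1.796 0.223
endloop
endfacet
facet normal 0.846 -0.171 0.505
outer loop
vertex -0.563 2.078 2.003
vertex -0.388 0.985 1.34
vertex 0.266 2.889 0.887
endloop
endfacet

endsolid
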